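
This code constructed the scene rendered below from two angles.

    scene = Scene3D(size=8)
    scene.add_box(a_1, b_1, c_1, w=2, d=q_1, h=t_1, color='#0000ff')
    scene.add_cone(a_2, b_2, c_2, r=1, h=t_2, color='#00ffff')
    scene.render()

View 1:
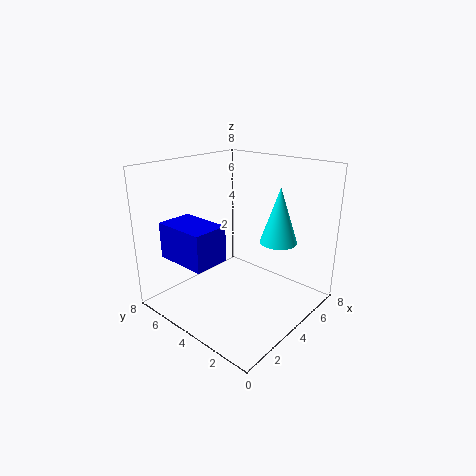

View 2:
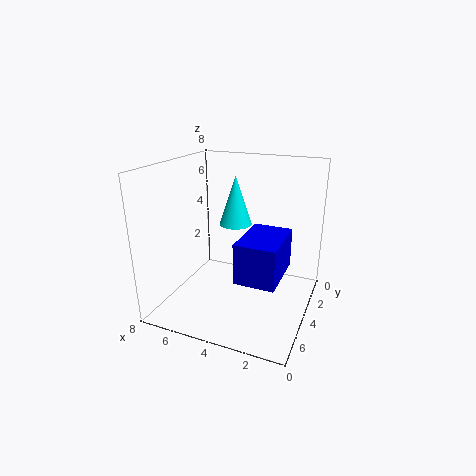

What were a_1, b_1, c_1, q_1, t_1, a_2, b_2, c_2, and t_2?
a_1 = 1, b_1 = 4, c_1 = 3, q_1 = 3, t_1 = 2, a_2 = 5, b_2 = 2, c_2 = 4, t_2 = 3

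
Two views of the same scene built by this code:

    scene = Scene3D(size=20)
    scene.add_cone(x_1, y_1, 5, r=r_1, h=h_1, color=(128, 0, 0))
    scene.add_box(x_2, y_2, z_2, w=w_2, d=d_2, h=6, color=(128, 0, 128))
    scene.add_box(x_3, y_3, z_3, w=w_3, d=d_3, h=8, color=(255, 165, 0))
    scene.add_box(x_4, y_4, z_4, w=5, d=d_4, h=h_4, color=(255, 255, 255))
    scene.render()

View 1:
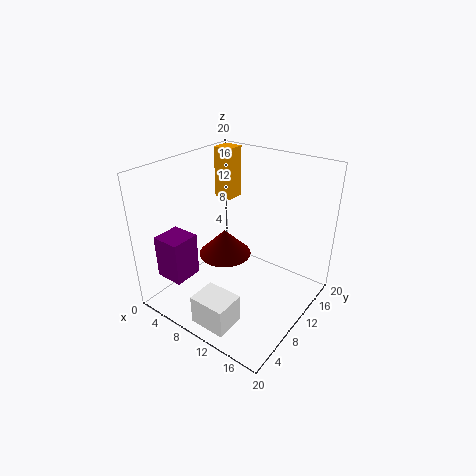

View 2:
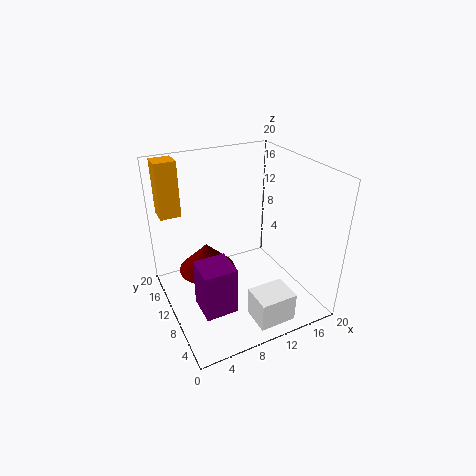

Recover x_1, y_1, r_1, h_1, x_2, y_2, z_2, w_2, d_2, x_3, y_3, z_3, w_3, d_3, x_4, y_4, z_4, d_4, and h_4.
x_1 = 6; y_1 = 12; r_1 = 4; h_1 = 4; x_2 = 2; y_2 = 2; z_2 = 5; w_2 = 4; d_2 = 4; x_3 = 1; y_3 = 16; z_3 = 12; w_3 = 3; d_3 = 3; x_4 = 9; y_4 = 1; z_4 = 1; d_4 = 4; h_4 = 4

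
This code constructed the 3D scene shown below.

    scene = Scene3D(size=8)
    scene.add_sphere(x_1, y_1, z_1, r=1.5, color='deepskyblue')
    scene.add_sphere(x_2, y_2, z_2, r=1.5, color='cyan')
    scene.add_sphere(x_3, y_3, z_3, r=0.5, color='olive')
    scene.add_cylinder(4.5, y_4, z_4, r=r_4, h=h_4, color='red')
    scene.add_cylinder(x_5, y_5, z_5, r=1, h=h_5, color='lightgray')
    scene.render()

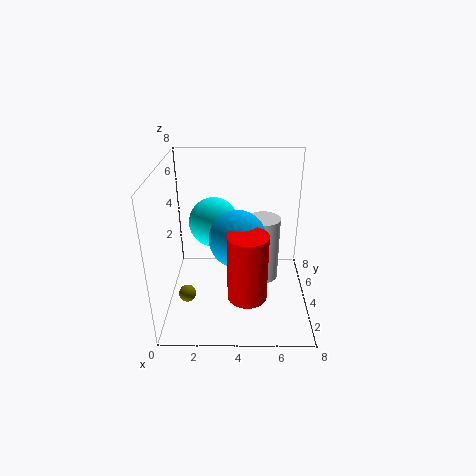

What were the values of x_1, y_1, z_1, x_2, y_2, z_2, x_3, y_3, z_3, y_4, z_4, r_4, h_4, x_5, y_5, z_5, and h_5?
x_1 = 4; y_1 = 3; z_1 = 4.5; x_2 = 2.5; y_2 = 6; z_2 = 4; x_3 = 1; y_3 = 3.5; z_3 = 0.5; y_4 = 1.5; z_4 = 2; r_4 = 1; h_4 = 3.5; x_5 = 5.5; y_5 = 5.5; z_5 = 0.5; h_5 = 4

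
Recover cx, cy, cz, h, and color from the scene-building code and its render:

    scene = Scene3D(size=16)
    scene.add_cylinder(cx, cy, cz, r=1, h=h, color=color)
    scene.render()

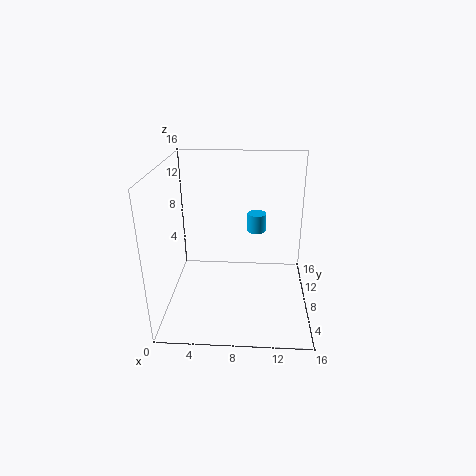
cx = 10; cy = 8; cz = 9; h = 2; color = 'deepskyblue'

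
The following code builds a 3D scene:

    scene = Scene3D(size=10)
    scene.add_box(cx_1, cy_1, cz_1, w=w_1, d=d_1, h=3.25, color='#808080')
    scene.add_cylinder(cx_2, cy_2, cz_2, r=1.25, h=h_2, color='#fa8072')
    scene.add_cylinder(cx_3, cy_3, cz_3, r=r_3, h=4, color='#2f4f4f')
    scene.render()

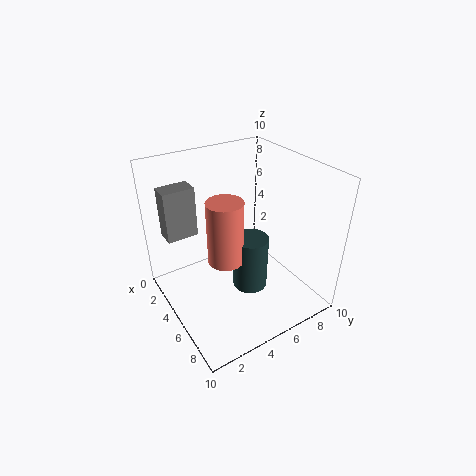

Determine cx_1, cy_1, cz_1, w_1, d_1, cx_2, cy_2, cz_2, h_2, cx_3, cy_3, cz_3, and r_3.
cx_1 = 3.25
cy_1 = 0.25
cz_1 = 6
w_1 = 1.25
d_1 = 2
cx_2 = 5
cy_2 = 4
cz_2 = 3.5
h_2 = 4.5
cx_3 = 5.5
cy_3 = 5.75
cz_3 = 1
r_3 = 1.25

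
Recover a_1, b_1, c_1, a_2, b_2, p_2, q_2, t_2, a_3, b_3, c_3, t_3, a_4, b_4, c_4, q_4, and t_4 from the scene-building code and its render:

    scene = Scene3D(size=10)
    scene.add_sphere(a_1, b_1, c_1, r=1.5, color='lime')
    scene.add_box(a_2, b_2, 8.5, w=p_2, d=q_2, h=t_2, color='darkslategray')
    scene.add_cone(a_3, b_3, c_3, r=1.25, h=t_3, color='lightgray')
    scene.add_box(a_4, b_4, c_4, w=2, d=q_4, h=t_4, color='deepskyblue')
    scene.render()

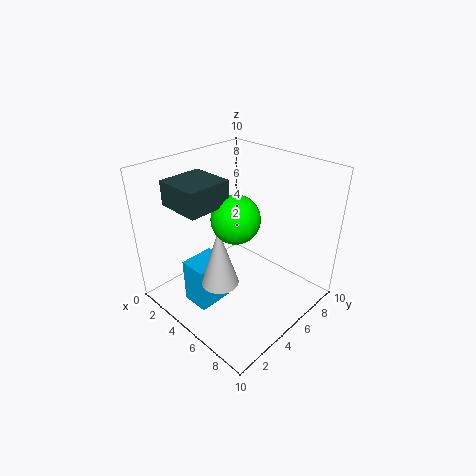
a_1 = 6.25; b_1 = 3.5; c_1 = 7.5; a_2 = 3.25; b_2 = 0.5; p_2 = 2.75; q_2 = 2.75; t_2 = 1.5; a_3 = 5.5; b_3 = 2.75; c_3 = 2.75; t_3 = 4; a_4 = 2.75; b_4 = 1.75; c_4 = 0.25; q_4 = 2.5; t_4 = 3.25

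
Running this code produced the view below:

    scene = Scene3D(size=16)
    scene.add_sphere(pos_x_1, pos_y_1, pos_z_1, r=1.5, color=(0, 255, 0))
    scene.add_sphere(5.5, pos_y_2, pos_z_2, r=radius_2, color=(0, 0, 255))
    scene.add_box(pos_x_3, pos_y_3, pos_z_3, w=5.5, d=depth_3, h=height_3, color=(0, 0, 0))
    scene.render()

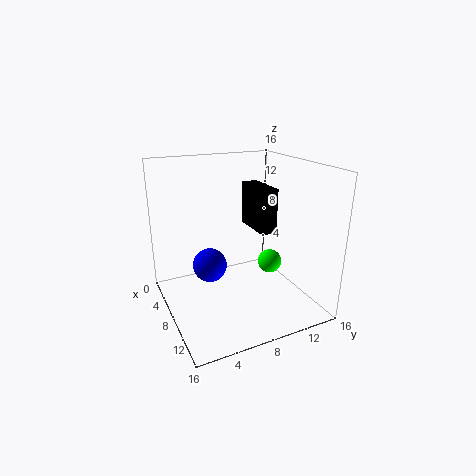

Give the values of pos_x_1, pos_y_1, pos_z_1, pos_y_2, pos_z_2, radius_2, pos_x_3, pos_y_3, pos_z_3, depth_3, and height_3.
pos_x_1 = 6
pos_y_1 = 13.5
pos_z_1 = 3
pos_y_2 = 5.5
pos_z_2 = 4
radius_2 = 2
pos_x_3 = 1
pos_y_3 = 12
pos_z_3 = 7
depth_3 = 2
height_3 = 5.5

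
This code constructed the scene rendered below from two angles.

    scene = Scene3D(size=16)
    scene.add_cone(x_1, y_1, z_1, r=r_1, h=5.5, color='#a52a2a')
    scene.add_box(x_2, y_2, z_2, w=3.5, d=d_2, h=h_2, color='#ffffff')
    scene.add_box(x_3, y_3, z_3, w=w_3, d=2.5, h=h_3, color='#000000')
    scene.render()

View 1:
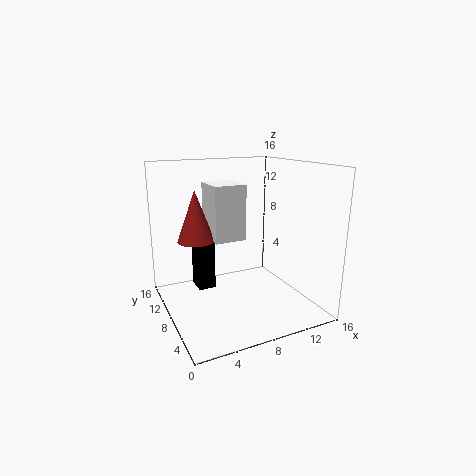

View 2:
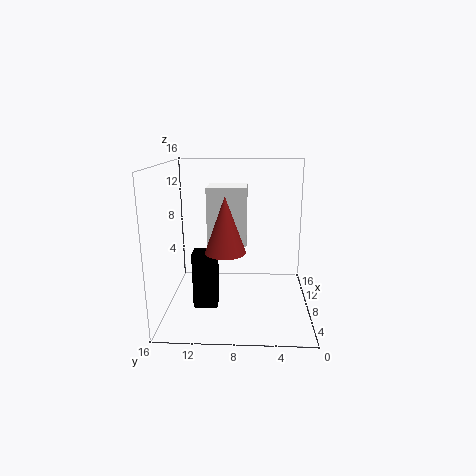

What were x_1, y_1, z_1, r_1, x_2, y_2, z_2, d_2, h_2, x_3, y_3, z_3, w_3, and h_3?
x_1 = 3.5; y_1 = 9; z_1 = 8; r_1 = 2; x_2 = 5; y_2 = 7; z_2 = 8; d_2 = 4; h_2 = 6; x_3 = 4; y_3 = 10; z_3 = 1.5; w_3 = 2; h_3 = 6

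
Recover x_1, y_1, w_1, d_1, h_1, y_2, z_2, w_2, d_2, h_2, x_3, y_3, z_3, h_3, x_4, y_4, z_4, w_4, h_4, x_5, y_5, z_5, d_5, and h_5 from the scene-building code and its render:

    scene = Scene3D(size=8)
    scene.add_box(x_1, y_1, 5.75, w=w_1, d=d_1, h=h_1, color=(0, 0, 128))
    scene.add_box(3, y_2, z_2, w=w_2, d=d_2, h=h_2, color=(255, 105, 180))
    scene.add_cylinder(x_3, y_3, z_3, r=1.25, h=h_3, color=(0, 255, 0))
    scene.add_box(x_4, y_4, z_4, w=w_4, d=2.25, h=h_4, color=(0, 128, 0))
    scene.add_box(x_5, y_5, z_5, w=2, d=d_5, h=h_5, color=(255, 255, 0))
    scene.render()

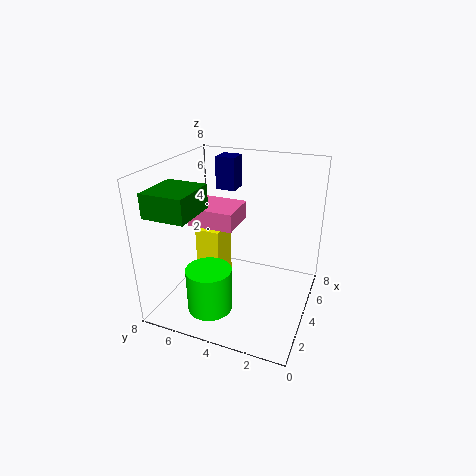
x_1 = 6.5; y_1 = 5.25; w_1 = 1.25; d_1 = 1.25; h_1 = 2; y_2 = 4; z_2 = 4.75; w_2 = 2.25; d_2 = 2.5; h_2 = 1; x_3 = 2.25; y_3 = 5; z_3 = 0.25; h_3 = 2.5; x_4 = 0.5; y_4 = 5.25; z_4 = 6; w_4 = 2.5; h_4 = 1.25; x_5 = 4.5; y_5 = 5.5; z_5 = 0.25; d_5 = 1.5; h_5 = 3.5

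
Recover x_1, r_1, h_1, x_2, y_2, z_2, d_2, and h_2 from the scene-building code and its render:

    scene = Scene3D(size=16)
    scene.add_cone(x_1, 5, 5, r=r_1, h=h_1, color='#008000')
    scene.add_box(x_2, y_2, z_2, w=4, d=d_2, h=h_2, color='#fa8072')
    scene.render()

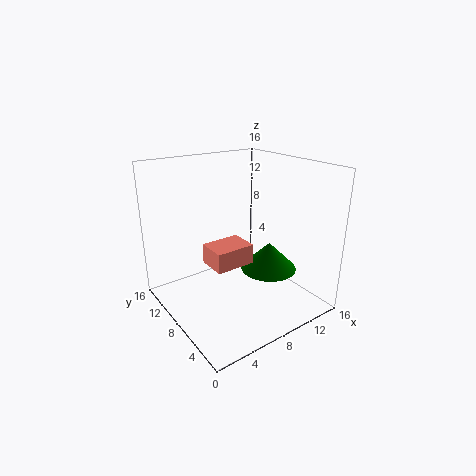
x_1 = 10, r_1 = 3, h_1 = 3, x_2 = 3, y_2 = 4, z_2 = 7, d_2 = 3, h_2 = 2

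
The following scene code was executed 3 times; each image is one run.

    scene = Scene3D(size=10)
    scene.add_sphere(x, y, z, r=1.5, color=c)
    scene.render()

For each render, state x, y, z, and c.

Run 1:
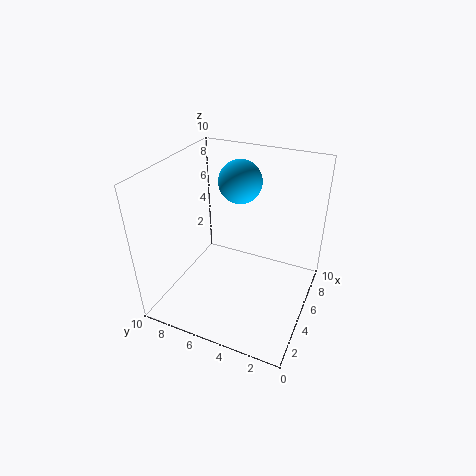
x = 6.5
y = 5.5
z = 8.5
c = 'deepskyblue'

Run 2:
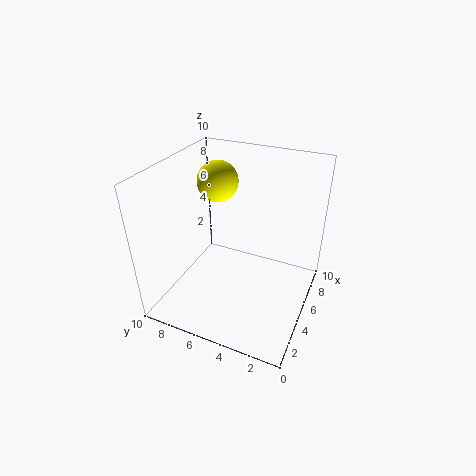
x = 7
y = 7.5
z = 8
c = 'yellow'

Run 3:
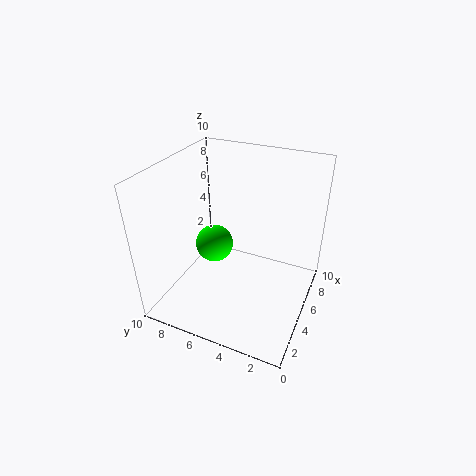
x = 7
y = 8
z = 2.5
c = 'lime'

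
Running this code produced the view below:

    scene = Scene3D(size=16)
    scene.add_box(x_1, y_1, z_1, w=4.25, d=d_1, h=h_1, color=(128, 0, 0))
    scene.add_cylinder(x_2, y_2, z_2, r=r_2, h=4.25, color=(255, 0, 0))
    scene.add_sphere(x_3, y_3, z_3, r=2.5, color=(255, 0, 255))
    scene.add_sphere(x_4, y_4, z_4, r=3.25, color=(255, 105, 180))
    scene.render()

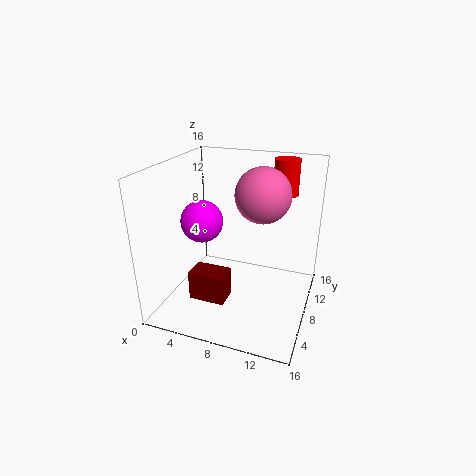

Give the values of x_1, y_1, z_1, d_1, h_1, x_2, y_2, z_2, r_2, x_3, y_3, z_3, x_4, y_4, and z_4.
x_1 = 2.75
y_1 = 5.5
z_1 = 0.25
d_1 = 2.75
h_1 = 3.5
x_2 = 11.75
y_2 = 14.25
z_2 = 11.5
r_2 = 1.5
x_3 = 3
y_3 = 9.25
z_3 = 8.75
x_4 = 9.75
y_4 = 11.5
z_4 = 12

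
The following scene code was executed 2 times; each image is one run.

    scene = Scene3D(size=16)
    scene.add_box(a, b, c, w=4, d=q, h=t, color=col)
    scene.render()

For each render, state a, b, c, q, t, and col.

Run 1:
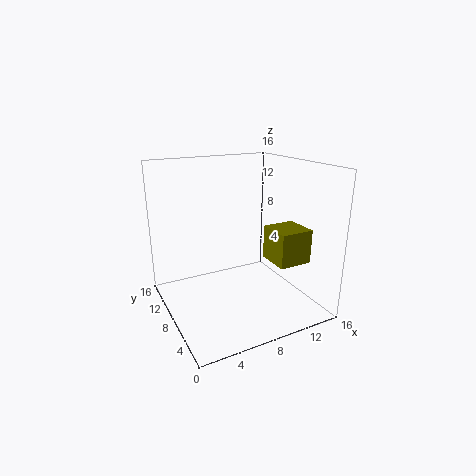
a = 12; b = 5; c = 4.5; q = 4; t = 4; col = 'olive'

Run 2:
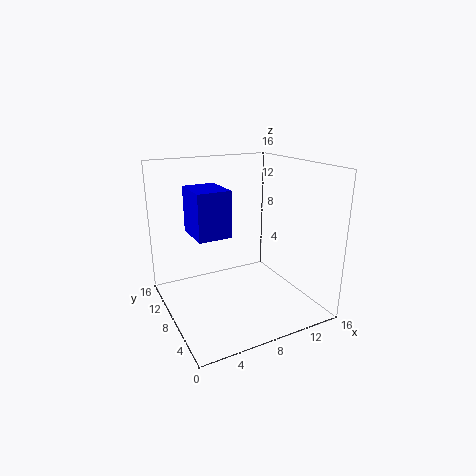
a = 4; b = 9.5; c = 7.5; q = 5; t = 5.5; col = 'blue'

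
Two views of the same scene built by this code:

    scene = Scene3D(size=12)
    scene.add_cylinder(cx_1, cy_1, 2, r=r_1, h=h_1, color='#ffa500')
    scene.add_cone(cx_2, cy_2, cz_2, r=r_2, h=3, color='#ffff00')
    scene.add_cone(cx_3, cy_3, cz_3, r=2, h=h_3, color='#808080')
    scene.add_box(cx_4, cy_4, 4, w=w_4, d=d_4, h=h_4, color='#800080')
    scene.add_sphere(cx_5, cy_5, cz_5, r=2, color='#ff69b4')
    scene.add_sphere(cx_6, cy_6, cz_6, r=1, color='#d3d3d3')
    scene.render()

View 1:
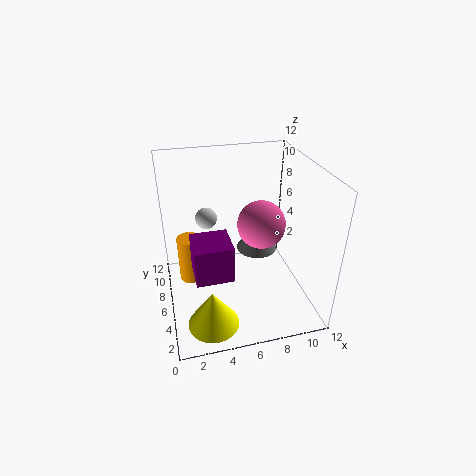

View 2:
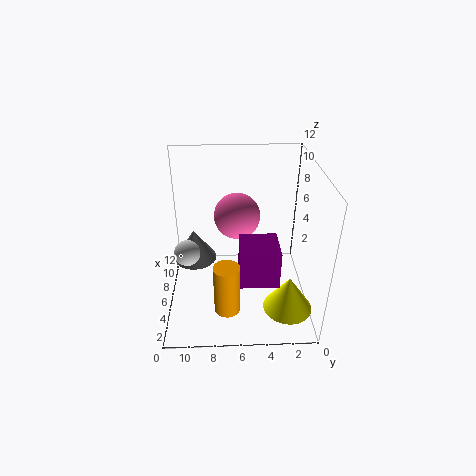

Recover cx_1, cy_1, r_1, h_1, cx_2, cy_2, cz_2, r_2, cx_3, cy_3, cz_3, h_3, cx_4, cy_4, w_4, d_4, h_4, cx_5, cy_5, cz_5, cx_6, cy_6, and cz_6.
cx_1 = 2
cy_1 = 7
r_1 = 1
h_1 = 4
cx_2 = 3
cy_2 = 2
cz_2 = 1
r_2 = 2
cx_3 = 9
cy_3 = 10
cz_3 = 2
h_3 = 3
cx_4 = 2
cy_4 = 3
w_4 = 3
d_4 = 3
h_4 = 3
cx_5 = 8
cy_5 = 6
cz_5 = 7
cx_6 = 4
cy_6 = 10
cz_6 = 6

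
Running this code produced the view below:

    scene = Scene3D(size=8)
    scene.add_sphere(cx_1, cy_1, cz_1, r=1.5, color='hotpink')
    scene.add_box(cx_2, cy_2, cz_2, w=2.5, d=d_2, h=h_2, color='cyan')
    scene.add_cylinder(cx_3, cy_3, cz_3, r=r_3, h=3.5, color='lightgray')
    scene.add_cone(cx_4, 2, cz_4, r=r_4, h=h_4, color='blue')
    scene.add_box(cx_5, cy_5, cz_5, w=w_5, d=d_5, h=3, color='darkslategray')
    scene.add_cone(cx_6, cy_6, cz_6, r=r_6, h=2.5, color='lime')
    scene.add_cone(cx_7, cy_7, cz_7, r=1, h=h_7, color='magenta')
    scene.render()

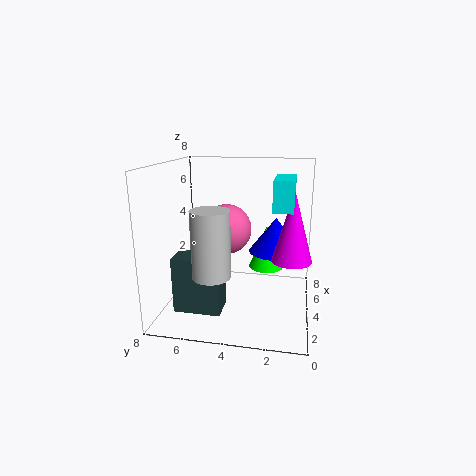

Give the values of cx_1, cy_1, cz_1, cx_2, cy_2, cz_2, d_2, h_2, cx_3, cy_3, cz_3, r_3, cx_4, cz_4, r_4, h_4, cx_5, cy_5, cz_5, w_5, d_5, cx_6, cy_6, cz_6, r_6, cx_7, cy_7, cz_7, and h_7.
cx_1 = 5.5
cy_1 = 5
cz_1 = 4
cx_2 = 2
cy_2 = 1
cz_2 = 6
d_2 = 1
h_2 = 1.5
cx_3 = 2
cy_3 = 5
cz_3 = 2.5
r_3 = 1
cx_4 = 5
cz_4 = 3
r_4 = 1.5
h_4 = 2
cx_5 = 1.5
cy_5 = 4.5
cz_5 = 0.5
w_5 = 1.5
d_5 = 2.5
cx_6 = 5
cy_6 = 2.5
cz_6 = 2
r_6 = 1
cx_7 = 2.5
cy_7 = 1
cz_7 = 3.5
h_7 = 3.5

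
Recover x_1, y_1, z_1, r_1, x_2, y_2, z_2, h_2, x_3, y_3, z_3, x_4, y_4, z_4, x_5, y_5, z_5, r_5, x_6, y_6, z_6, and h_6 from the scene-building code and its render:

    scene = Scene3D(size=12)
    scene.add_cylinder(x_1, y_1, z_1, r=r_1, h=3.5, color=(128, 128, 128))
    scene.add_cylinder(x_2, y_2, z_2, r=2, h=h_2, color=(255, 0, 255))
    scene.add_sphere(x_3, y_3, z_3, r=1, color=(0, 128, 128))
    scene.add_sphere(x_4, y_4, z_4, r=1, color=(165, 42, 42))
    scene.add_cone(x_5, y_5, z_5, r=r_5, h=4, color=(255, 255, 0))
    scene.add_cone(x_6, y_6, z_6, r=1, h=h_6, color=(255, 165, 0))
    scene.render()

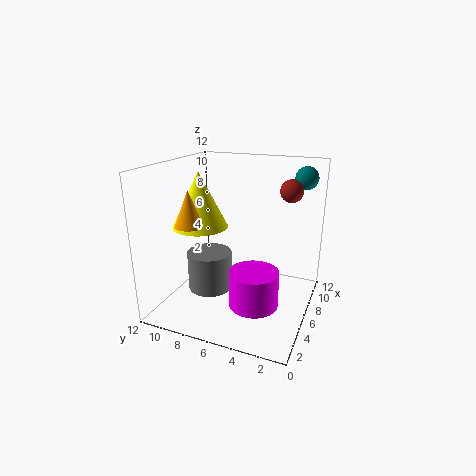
x_1 = 6.5; y_1 = 9; z_1 = 0.5; r_1 = 2; x_2 = 4.5; y_2 = 4; z_2 = 1; h_2 = 3; x_3 = 10.5; y_3 = 1.5; z_3 = 10.5; x_4 = 9.5; y_4 = 2.5; z_4 = 9.5; x_5 = 2.5; y_5 = 7.5; z_5 = 8; r_5 = 2; x_6 = 1; y_6 = 7.5; z_6 = 8.5; h_6 = 2.5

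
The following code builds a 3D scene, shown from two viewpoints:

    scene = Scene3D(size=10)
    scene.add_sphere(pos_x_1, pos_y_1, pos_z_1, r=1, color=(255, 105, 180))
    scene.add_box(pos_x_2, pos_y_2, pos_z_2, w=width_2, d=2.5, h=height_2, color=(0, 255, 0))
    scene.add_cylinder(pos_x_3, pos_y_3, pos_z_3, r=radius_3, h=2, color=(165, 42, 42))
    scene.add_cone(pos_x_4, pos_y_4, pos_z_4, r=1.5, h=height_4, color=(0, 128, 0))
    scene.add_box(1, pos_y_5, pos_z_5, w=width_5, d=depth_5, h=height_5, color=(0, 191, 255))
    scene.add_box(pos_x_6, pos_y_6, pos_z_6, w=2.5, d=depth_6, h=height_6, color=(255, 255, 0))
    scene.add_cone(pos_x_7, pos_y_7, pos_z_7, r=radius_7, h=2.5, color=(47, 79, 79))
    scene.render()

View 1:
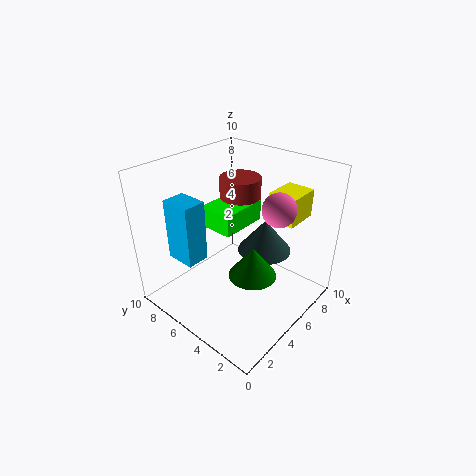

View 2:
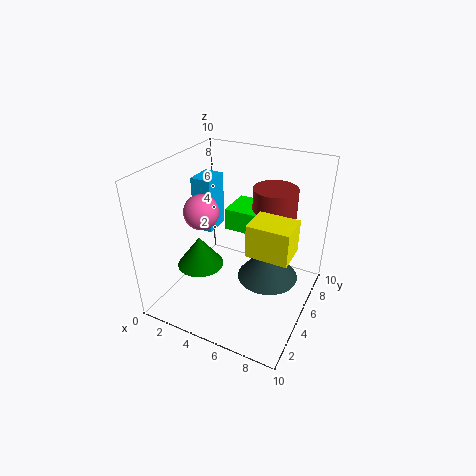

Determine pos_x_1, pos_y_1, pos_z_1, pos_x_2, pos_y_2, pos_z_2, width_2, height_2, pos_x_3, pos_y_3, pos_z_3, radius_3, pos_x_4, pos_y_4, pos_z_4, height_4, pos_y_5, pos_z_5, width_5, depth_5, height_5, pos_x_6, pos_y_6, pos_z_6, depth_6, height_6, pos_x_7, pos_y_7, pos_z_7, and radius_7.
pos_x_1 = 4.5
pos_y_1 = 1.5
pos_z_1 = 8.5
pos_x_2 = 4
pos_y_2 = 5
pos_z_2 = 5.5
width_2 = 3.5
height_2 = 1.5
pos_x_3 = 7
pos_y_3 = 6.5
pos_z_3 = 6.5
radius_3 = 1.5
pos_x_4 = 3.5
pos_y_4 = 2.5
pos_z_4 = 4
height_4 = 2
pos_y_5 = 5.5
pos_z_5 = 4.5
width_5 = 1.5
depth_5 = 2
height_5 = 4
pos_x_6 = 7
pos_y_6 = 2
pos_z_6 = 6
depth_6 = 2
height_6 = 2
pos_x_7 = 7.5
pos_y_7 = 4.5
pos_z_7 = 3
radius_7 = 2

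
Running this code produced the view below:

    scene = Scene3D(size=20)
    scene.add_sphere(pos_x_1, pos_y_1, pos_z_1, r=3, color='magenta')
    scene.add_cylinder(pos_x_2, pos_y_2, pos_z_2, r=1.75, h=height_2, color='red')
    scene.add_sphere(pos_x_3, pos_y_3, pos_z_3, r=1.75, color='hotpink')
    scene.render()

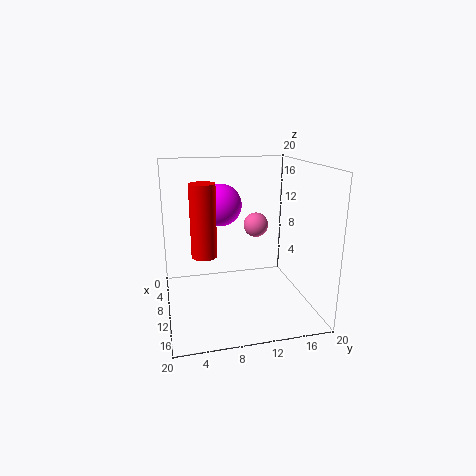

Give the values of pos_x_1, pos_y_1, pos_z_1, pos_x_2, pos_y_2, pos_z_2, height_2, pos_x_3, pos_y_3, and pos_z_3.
pos_x_1 = 6.75; pos_y_1 = 8.25; pos_z_1 = 14; pos_x_2 = 10; pos_y_2 = 5.25; pos_z_2 = 7.75; height_2 = 10; pos_x_3 = 8.5; pos_y_3 = 13; pos_z_3 = 11.25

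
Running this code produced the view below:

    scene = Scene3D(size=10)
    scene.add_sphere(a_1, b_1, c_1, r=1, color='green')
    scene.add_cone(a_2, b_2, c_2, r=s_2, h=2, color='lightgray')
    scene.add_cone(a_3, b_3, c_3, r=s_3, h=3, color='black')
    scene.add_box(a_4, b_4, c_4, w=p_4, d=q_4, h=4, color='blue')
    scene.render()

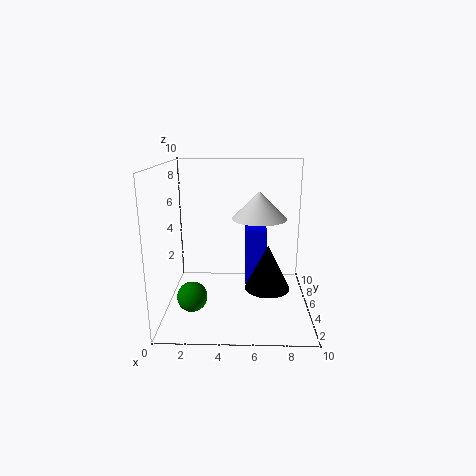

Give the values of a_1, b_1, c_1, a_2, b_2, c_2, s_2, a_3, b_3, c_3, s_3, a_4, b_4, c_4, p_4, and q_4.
a_1 = 2
b_1 = 3
c_1 = 1.5
a_2 = 6.5
b_2 = 6.5
c_2 = 6
s_2 = 2
a_3 = 7
b_3 = 3.5
c_3 = 2
s_3 = 1.5
a_4 = 5.5
b_4 = 5
c_4 = 1.5
p_4 = 1.5
q_4 = 2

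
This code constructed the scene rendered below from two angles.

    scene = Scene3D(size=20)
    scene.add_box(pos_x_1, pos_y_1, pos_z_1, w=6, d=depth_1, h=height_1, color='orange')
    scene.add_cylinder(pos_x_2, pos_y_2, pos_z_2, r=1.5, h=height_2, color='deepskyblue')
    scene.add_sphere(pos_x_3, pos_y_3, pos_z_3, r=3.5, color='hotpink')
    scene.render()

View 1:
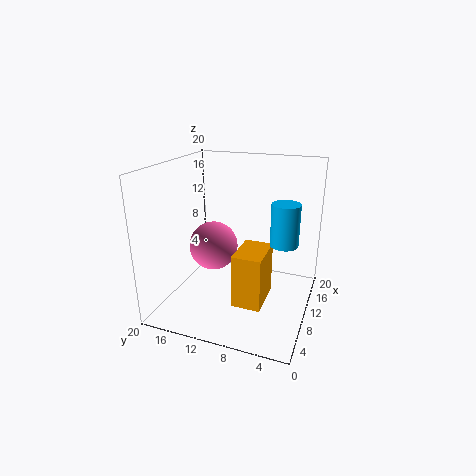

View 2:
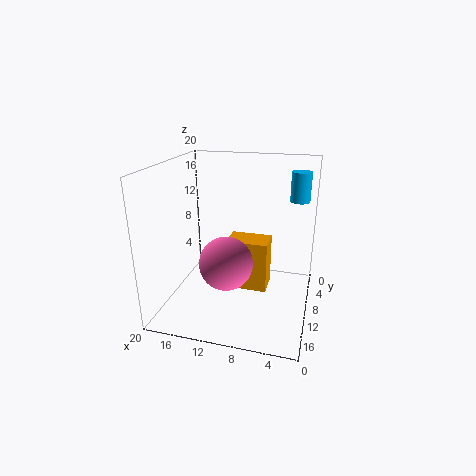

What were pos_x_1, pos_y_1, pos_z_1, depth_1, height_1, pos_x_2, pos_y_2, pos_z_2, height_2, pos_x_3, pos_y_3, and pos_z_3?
pos_x_1 = 6, pos_y_1 = 5.5, pos_z_1 = 1.5, depth_1 = 4, height_1 = 7.5, pos_x_2 = 2.5, pos_y_2 = 2, pos_z_2 = 13.5, height_2 = 4.5, pos_x_3 = 10.5, pos_y_3 = 14, pos_z_3 = 8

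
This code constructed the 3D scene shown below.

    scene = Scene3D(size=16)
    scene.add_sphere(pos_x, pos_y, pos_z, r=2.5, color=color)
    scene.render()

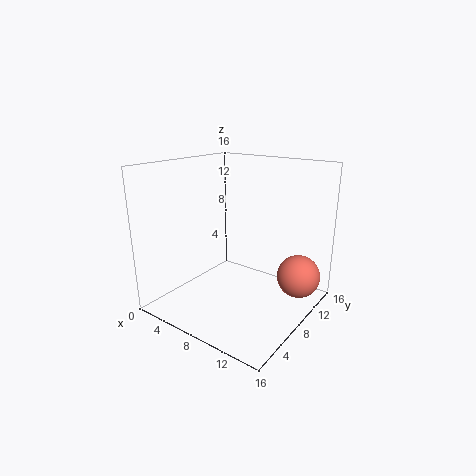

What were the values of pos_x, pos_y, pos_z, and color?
pos_x = 13.5
pos_y = 12.5
pos_z = 3
color = 'salmon'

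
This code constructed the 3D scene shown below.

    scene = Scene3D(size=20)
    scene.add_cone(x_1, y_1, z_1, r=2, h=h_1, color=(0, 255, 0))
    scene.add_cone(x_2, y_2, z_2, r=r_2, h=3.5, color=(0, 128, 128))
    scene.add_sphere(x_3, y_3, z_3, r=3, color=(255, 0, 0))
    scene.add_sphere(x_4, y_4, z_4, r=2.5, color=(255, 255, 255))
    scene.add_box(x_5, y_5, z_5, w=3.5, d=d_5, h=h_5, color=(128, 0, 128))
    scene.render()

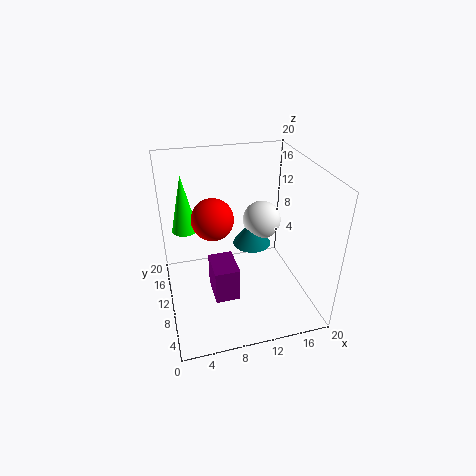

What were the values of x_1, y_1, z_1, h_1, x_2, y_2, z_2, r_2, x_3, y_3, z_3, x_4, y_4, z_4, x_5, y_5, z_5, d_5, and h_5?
x_1 = 3.5
y_1 = 17.5
z_1 = 8
h_1 = 9
x_2 = 11.5
y_2 = 8.5
z_2 = 10
r_2 = 2.5
x_3 = 7
y_3 = 12.5
z_3 = 12
x_4 = 13
y_4 = 9
z_4 = 13
x_5 = 6
y_5 = 7
z_5 = 1.5
d_5 = 5
h_5 = 5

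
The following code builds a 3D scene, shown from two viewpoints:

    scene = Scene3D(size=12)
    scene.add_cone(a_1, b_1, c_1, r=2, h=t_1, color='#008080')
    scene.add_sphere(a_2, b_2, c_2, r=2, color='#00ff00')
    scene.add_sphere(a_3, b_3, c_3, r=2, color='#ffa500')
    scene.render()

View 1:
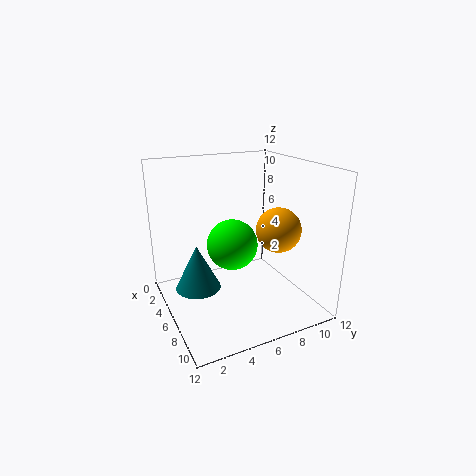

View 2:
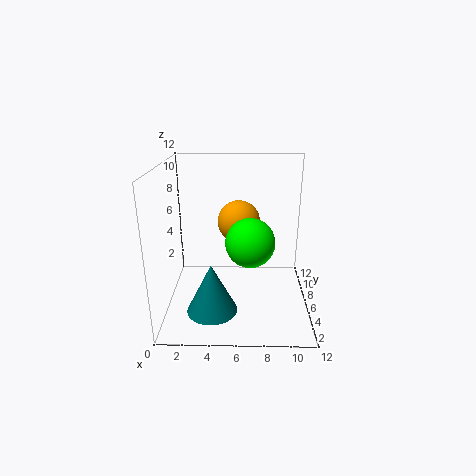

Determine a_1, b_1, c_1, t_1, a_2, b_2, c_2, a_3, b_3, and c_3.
a_1 = 4
b_1 = 3
c_1 = 1
t_1 = 4
a_2 = 7
b_2 = 5
c_2 = 6
a_3 = 6
b_3 = 10
c_3 = 6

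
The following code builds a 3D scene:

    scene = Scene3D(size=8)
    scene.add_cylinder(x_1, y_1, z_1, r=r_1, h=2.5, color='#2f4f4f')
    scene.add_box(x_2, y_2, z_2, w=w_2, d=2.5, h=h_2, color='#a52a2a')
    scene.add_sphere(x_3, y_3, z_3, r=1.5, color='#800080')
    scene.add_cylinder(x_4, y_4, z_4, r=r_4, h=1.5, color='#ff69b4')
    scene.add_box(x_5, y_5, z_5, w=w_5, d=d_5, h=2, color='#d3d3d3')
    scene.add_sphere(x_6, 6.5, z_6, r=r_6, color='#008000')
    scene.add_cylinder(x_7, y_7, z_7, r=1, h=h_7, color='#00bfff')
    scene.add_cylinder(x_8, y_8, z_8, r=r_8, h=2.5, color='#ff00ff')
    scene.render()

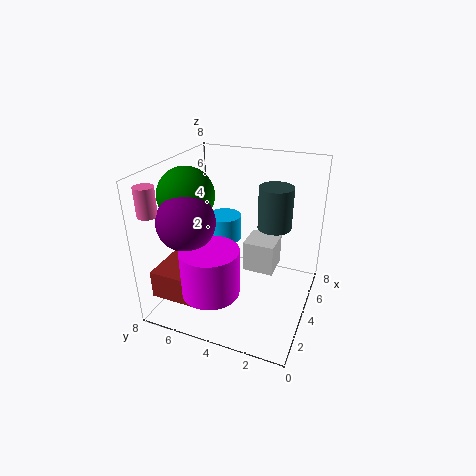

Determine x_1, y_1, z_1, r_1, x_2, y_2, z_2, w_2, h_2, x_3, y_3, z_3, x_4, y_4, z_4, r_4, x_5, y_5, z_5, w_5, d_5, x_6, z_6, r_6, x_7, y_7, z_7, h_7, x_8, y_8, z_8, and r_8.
x_1 = 6; y_1 = 2.5; z_1 = 4; r_1 = 1; x_2 = 0.5; y_2 = 5; z_2 = 1.5; w_2 = 2.5; h_2 = 1.5; x_3 = 2; y_3 = 6; z_3 = 5.5; x_4 = 1; y_4 = 7.5; z_4 = 6; r_4 = 0.5; x_5 = 6; y_5 = 2.5; z_5 = 0.5; w_5 = 2; d_5 = 2; x_6 = 3; z_6 = 6.5; r_6 = 1.5; x_7 = 5.5; y_7 = 5.5; z_7 = 3; h_7 = 1.5; x_8 = 1.5; y_8 = 4.5; z_8 = 2; r_8 = 1.5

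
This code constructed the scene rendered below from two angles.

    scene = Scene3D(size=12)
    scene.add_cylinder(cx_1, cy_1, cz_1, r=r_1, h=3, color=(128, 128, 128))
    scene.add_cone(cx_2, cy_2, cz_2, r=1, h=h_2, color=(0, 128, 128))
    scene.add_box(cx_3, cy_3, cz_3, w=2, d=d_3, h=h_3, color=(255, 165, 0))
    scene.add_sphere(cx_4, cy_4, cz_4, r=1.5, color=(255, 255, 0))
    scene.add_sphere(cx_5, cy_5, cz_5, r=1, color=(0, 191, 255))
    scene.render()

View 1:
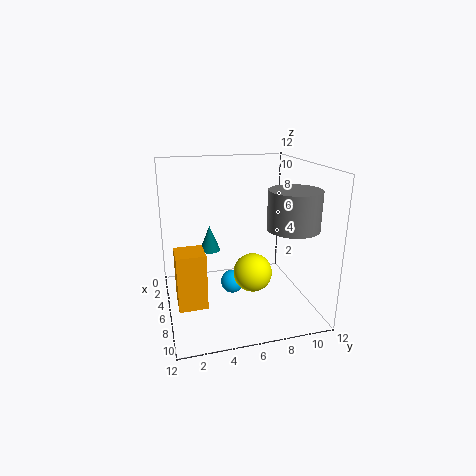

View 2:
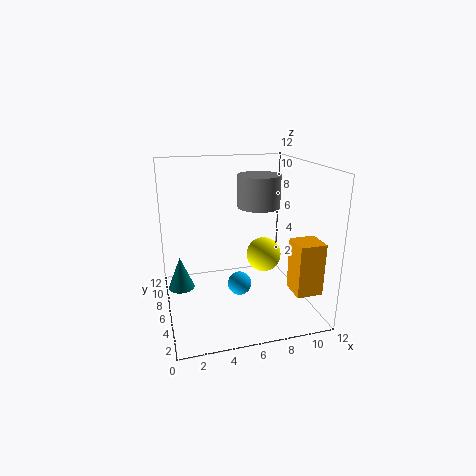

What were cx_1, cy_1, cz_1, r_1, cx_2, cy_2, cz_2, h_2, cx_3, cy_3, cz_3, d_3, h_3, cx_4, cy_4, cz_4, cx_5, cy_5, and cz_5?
cx_1 = 9
cy_1 = 9.5
cz_1 = 7.5
r_1 = 2
cx_2 = 1
cy_2 = 4.5
cz_2 = 3
h_2 = 2.5
cx_3 = 9
cy_3 = 0.5
cz_3 = 3
d_3 = 2
h_3 = 4
cx_4 = 8.5
cy_4 = 6.5
cz_4 = 4
cx_5 = 6
cy_5 = 5.5
cz_5 = 2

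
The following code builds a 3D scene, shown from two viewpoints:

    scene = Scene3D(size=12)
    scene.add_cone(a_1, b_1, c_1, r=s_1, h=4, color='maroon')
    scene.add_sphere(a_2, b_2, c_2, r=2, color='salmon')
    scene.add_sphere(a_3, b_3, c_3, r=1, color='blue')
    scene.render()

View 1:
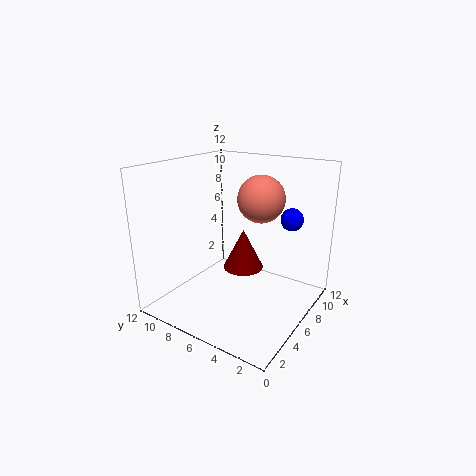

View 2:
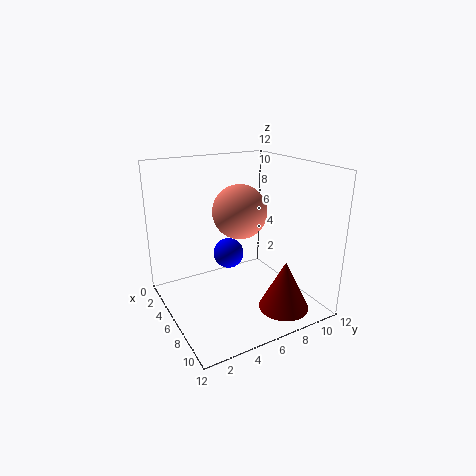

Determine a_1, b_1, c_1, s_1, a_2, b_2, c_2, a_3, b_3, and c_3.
a_1 = 10, b_1 = 8, c_1 = 1, s_1 = 2, a_2 = 8, b_2 = 5, c_2 = 9, a_3 = 10, b_3 = 3, c_3 = 7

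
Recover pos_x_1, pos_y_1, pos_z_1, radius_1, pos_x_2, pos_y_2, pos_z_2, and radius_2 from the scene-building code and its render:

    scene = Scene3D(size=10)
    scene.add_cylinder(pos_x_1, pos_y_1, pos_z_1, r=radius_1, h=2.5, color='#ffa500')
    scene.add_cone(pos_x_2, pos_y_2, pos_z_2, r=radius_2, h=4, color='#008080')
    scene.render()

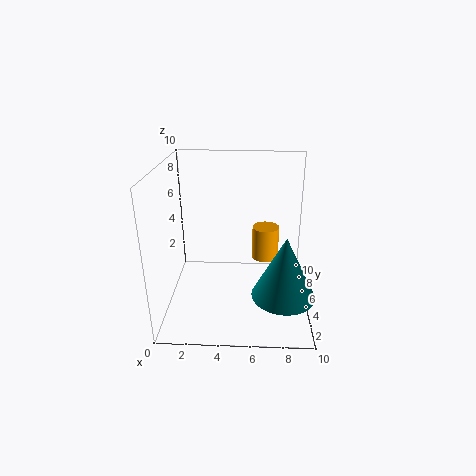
pos_x_1 = 7, pos_y_1 = 7, pos_z_1 = 2.5, radius_1 = 1, pos_x_2 = 8, pos_y_2 = 2, pos_z_2 = 2.5, radius_2 = 2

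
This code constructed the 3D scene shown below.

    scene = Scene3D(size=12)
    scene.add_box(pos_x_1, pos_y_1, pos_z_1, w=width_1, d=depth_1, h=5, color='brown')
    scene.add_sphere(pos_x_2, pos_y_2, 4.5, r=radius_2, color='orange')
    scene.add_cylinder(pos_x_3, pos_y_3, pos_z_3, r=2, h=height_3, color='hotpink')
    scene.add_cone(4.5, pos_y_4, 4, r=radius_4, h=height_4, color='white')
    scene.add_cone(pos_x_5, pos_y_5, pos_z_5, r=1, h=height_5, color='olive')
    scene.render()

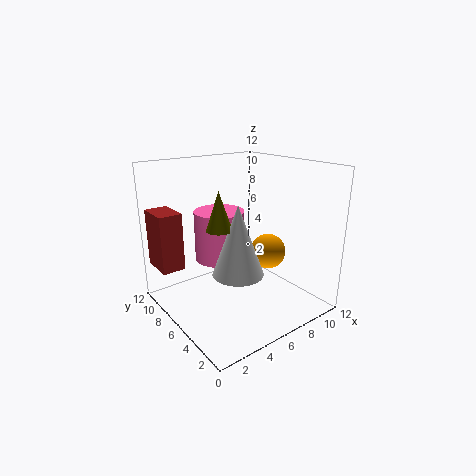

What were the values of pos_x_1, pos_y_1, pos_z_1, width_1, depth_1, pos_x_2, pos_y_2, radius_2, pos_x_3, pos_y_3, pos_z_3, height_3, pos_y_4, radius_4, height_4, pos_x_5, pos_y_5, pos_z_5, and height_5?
pos_x_1 = 0.5, pos_y_1 = 9, pos_z_1 = 3, width_1 = 2, depth_1 = 3, pos_x_2 = 8.5, pos_y_2 = 5, radius_2 = 1.5, pos_x_3 = 4.5, pos_y_3 = 6.5, pos_z_3 = 4.5, height_3 = 4, pos_y_4 = 4, radius_4 = 2, height_4 = 5.5, pos_x_5 = 3.5, pos_y_5 = 5, pos_z_5 = 7.5, height_5 = 3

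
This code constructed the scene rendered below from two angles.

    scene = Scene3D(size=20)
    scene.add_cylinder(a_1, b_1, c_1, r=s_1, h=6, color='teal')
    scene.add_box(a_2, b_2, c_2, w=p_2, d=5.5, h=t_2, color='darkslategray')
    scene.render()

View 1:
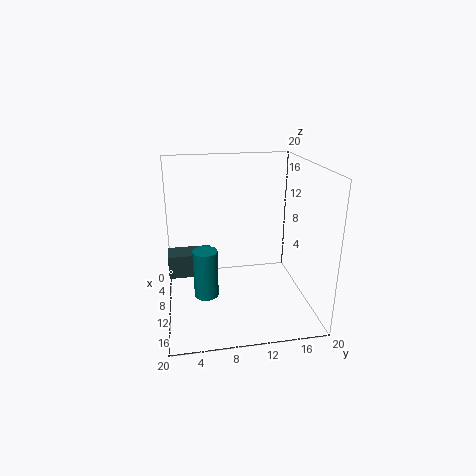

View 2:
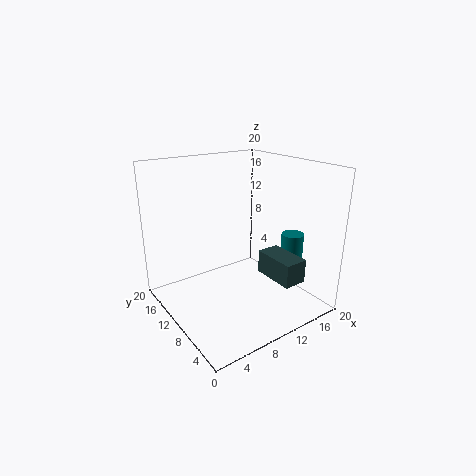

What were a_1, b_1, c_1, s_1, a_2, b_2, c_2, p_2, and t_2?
a_1 = 15.5
b_1 = 5
c_1 = 5
s_1 = 1.5
a_2 = 10.5
b_2 = 0.5
c_2 = 6.5
p_2 = 3
t_2 = 3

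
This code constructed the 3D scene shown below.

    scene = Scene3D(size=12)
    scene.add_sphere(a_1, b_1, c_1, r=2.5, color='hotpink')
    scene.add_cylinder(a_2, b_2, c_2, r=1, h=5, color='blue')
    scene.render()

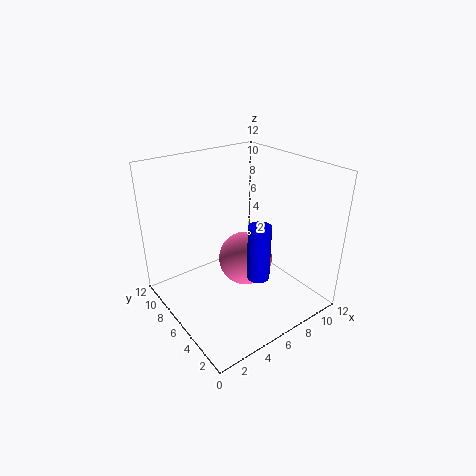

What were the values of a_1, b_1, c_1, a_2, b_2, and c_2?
a_1 = 8; b_1 = 7.5; c_1 = 2.5; a_2 = 7.5; b_2 = 5; c_2 = 2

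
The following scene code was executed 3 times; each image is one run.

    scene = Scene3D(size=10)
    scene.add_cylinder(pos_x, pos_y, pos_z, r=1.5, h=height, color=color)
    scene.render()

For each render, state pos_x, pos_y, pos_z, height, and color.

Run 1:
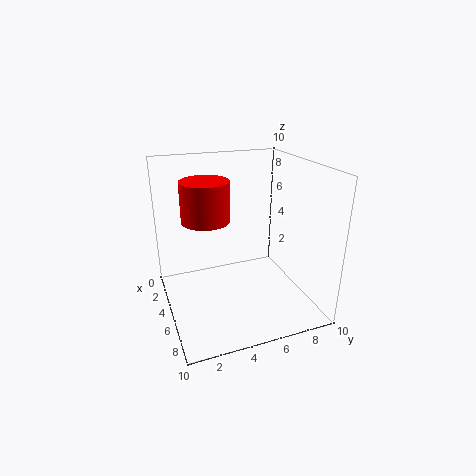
pos_x = 6
pos_y = 2.5
pos_z = 7
height = 2.5
color = 'red'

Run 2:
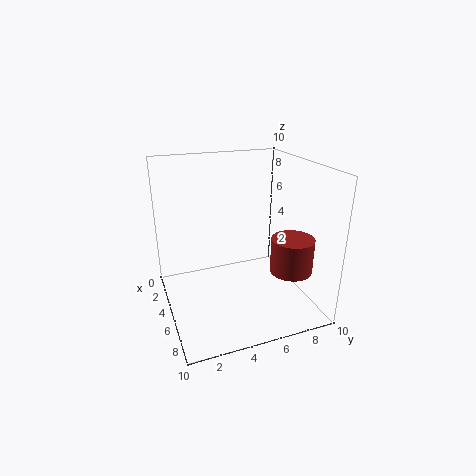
pos_x = 6.5
pos_y = 8.5
pos_z = 2.5
height = 2.5
color = 'brown'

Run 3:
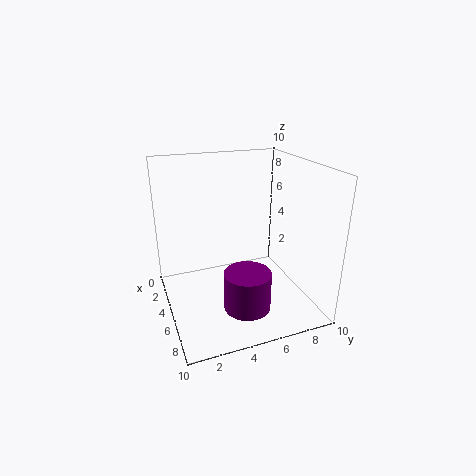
pos_x = 8
pos_y = 4.5
pos_z = 1.5
height = 2.5
color = 'purple'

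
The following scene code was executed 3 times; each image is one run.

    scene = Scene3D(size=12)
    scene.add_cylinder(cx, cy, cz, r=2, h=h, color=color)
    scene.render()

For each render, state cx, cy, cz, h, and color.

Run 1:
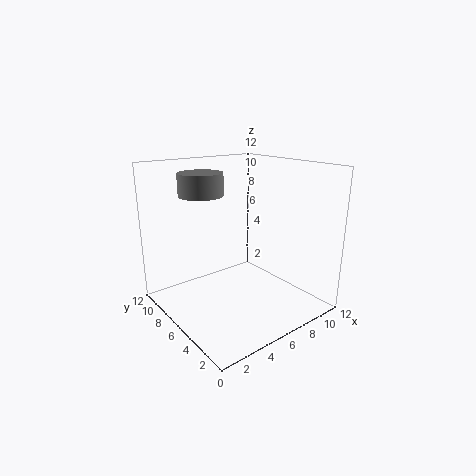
cx = 5
cy = 10
cz = 9
h = 2
color = 'gray'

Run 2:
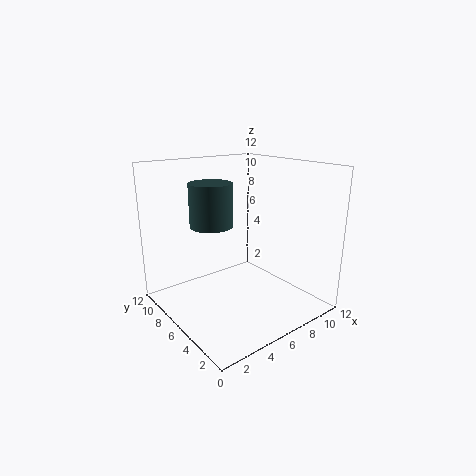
cx = 6
cy = 10
cz = 6
h = 4
color = 'darkslategray'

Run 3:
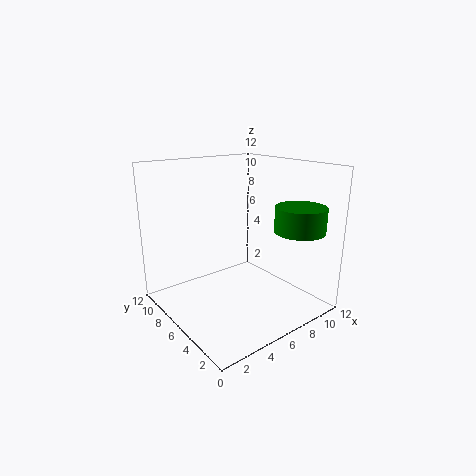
cx = 9
cy = 2
cz = 7
h = 2
color = 'green'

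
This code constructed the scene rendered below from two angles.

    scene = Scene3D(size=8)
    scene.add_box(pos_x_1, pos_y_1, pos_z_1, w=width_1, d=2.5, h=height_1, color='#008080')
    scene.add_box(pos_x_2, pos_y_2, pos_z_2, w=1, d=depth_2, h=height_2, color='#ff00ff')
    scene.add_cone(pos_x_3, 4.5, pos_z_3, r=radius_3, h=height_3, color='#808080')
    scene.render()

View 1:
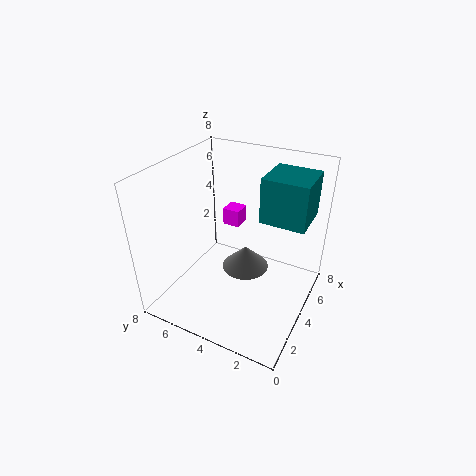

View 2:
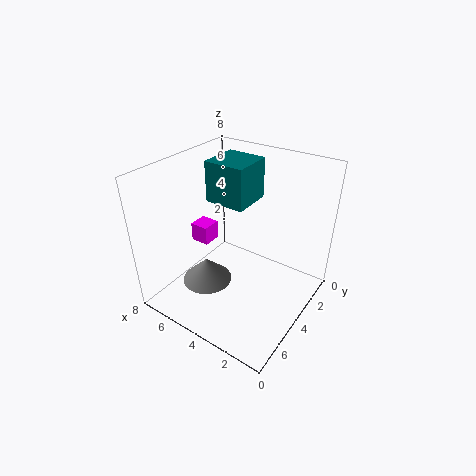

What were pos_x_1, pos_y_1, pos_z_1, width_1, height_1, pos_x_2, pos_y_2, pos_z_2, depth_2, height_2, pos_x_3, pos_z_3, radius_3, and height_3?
pos_x_1 = 4.5
pos_y_1 = 0.5
pos_z_1 = 5
width_1 = 2.5
height_1 = 2.5
pos_x_2 = 5
pos_y_2 = 4.5
pos_z_2 = 4
depth_2 = 1
height_2 = 1
pos_x_3 = 6
pos_z_3 = 0.5
radius_3 = 1.5
height_3 = 1.5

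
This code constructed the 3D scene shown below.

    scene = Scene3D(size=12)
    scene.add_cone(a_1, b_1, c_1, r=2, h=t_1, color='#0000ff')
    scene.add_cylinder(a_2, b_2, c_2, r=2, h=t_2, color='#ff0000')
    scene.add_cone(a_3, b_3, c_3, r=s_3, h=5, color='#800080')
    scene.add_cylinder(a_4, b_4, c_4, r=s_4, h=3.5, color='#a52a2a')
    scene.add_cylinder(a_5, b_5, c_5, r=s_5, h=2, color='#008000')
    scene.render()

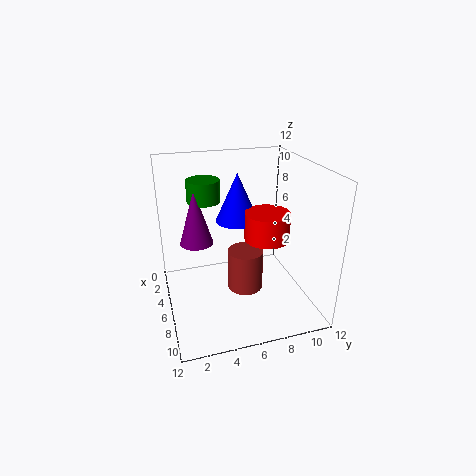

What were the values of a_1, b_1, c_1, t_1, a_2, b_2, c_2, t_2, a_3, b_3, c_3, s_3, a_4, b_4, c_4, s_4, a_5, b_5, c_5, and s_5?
a_1 = 2.5; b_1 = 7; c_1 = 6; t_1 = 4.5; a_2 = 5; b_2 = 9; c_2 = 5; t_2 = 2.5; a_3 = 3; b_3 = 3; c_3 = 4.5; s_3 = 1.5; a_4 = 6.5; b_4 = 6.5; c_4 = 1.5; s_4 = 1.5; a_5 = 2; b_5 = 4; c_5 = 8; s_5 = 1.5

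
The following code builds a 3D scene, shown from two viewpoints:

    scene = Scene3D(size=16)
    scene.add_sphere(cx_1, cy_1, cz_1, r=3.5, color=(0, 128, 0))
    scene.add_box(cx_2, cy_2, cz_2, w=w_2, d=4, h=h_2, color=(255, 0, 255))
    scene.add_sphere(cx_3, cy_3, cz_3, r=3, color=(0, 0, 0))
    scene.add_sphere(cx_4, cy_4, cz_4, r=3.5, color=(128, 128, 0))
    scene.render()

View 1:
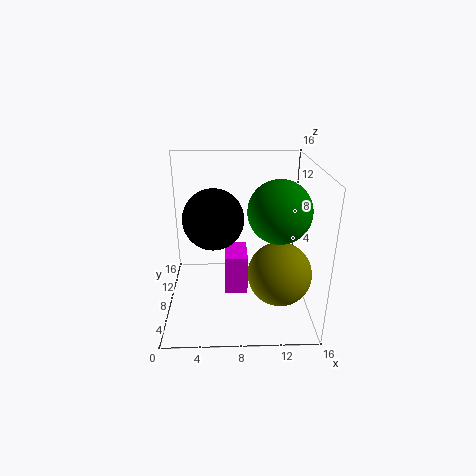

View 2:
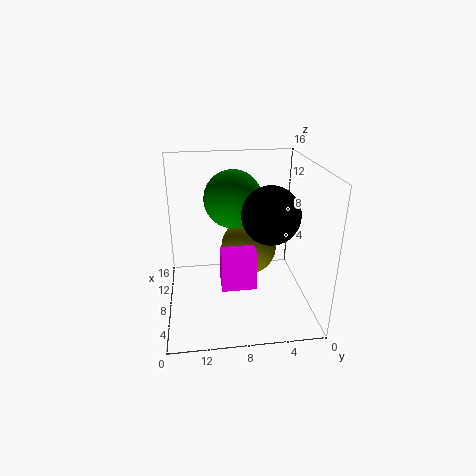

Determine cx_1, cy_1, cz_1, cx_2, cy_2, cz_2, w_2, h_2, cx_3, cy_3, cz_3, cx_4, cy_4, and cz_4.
cx_1 = 12.5; cy_1 = 8; cz_1 = 11; cx_2 = 6.5; cy_2 = 6; cz_2 = 2; w_2 = 2.5; h_2 = 4.5; cx_3 = 5.5; cy_3 = 5; cz_3 = 11.5; cx_4 = 12.5; cy_4 = 6; cz_4 = 4.5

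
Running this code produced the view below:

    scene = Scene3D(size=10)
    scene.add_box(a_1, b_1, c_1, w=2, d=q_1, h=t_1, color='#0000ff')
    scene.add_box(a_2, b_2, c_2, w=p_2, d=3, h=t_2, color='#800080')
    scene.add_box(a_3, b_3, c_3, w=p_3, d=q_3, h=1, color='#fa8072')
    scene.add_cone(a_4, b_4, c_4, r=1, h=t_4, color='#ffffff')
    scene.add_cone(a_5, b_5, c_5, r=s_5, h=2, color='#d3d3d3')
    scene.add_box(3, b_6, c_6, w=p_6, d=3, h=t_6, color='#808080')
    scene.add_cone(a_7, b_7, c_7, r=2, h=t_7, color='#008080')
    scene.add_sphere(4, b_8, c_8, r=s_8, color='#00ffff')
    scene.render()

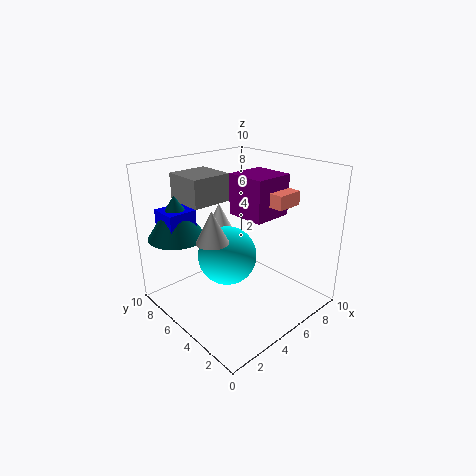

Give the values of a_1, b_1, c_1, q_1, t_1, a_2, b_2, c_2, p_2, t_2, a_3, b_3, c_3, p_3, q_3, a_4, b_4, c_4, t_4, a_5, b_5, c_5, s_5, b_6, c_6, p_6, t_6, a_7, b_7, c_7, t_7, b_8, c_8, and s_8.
a_1 = 1, b_1 = 7, c_1 = 5, q_1 = 2, t_1 = 2, a_2 = 6, b_2 = 4, c_2 = 6, p_2 = 3, t_2 = 3, a_3 = 7, b_3 = 3, c_3 = 7, p_3 = 2, q_3 = 1, a_4 = 5, b_4 = 7, c_4 = 5, t_4 = 2, a_5 = 2, b_5 = 4, c_5 = 6, s_5 = 1, b_6 = 7, c_6 = 7, p_6 = 3, t_6 = 2, a_7 = 2, b_7 = 8, c_7 = 5, t_7 = 3, b_8 = 5, c_8 = 4, s_8 = 2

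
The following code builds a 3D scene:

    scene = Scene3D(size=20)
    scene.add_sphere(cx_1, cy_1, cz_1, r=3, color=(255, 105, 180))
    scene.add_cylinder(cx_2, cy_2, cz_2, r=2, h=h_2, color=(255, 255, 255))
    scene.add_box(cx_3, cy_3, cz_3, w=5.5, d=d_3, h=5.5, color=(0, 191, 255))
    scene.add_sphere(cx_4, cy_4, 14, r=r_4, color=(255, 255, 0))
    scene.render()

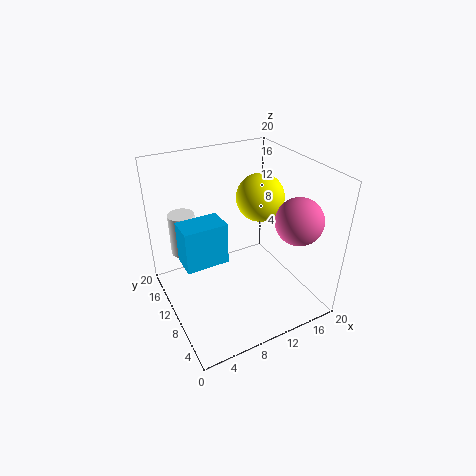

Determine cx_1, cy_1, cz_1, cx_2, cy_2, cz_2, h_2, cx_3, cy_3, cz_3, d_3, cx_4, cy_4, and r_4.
cx_1 = 15; cy_1 = 3.5; cz_1 = 14.5; cx_2 = 4.5; cy_2 = 17.5; cz_2 = 5; h_2 = 6.5; cx_3 = 1.5; cy_3 = 7; cz_3 = 9; d_3 = 3.5; cx_4 = 15; cy_4 = 12.5; r_4 = 3.5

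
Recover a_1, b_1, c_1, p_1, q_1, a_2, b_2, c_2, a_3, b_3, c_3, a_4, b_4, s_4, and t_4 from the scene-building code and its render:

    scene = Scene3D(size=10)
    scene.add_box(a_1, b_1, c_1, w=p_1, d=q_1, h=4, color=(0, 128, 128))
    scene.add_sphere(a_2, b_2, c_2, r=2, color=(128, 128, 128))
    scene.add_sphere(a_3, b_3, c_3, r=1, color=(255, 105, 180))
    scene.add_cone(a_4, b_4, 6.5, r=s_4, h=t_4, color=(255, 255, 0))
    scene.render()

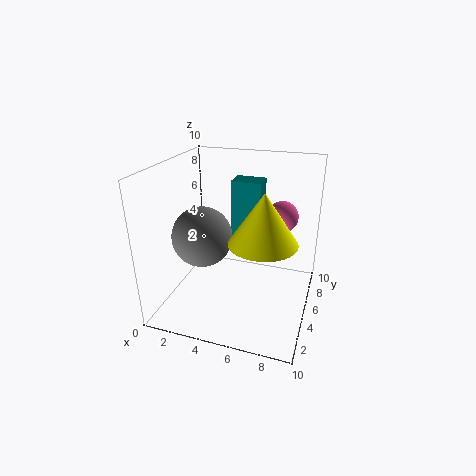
a_1 = 4.5; b_1 = 5; c_1 = 5; p_1 = 2; q_1 = 1.5; a_2 = 3; b_2 = 3.5; c_2 = 5.5; a_3 = 8; b_3 = 5; c_3 = 7; a_4 = 7.5; b_4 = 2; s_4 = 2; t_4 = 3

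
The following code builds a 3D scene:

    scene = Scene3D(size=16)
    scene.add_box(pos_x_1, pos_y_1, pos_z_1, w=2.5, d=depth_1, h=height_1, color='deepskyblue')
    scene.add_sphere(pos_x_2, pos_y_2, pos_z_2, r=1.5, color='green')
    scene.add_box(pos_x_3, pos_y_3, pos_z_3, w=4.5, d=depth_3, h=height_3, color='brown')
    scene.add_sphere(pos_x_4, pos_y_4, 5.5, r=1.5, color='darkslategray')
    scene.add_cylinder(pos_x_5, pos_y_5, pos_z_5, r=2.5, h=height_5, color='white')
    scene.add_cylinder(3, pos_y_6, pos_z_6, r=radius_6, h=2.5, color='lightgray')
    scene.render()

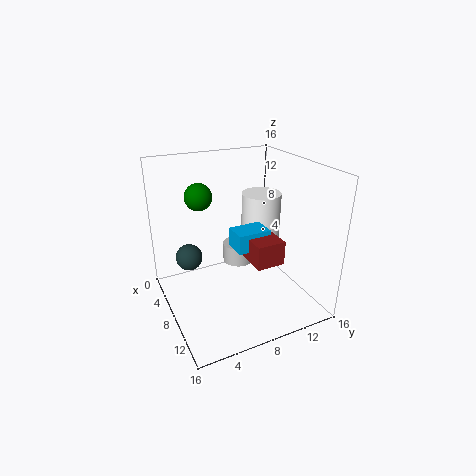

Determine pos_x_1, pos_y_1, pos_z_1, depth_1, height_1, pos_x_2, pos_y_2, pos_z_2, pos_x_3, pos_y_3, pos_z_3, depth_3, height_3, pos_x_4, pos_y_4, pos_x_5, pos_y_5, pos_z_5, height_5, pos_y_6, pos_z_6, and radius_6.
pos_x_1 = 9
pos_y_1 = 6.5
pos_z_1 = 8
depth_1 = 3.5
height_1 = 2
pos_x_2 = 5.5
pos_y_2 = 4.5
pos_z_2 = 12.5
pos_x_3 = 9
pos_y_3 = 7.5
pos_z_3 = 7
depth_3 = 3
height_3 = 2.5
pos_x_4 = 5.5
pos_y_4 = 3
pos_x_5 = 3.5
pos_y_5 = 13.5
pos_z_5 = 3.5
height_5 = 7.5
pos_y_6 = 10.5
pos_z_6 = 2
radius_6 = 2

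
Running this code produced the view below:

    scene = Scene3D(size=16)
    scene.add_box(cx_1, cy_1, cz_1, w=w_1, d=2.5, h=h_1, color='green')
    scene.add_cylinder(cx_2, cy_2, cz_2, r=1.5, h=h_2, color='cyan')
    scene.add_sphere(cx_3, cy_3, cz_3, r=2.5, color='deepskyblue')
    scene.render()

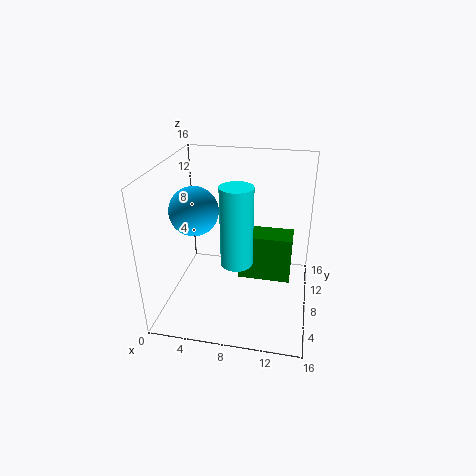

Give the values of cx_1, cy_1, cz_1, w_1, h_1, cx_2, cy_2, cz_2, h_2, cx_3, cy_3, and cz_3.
cx_1 = 9, cy_1 = 3, cz_1 = 6.5, w_1 = 5, h_1 = 4.5, cx_2 = 9, cy_2 = 2.5, cz_2 = 8.5, h_2 = 7.5, cx_3 = 4, cy_3 = 5.5, cz_3 = 12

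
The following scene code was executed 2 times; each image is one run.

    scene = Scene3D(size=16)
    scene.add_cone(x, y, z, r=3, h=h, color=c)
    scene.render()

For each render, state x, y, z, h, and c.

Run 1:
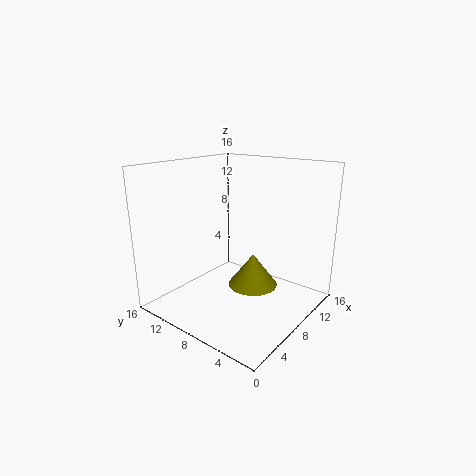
x = 11
y = 8
z = 1
h = 4
c = 'olive'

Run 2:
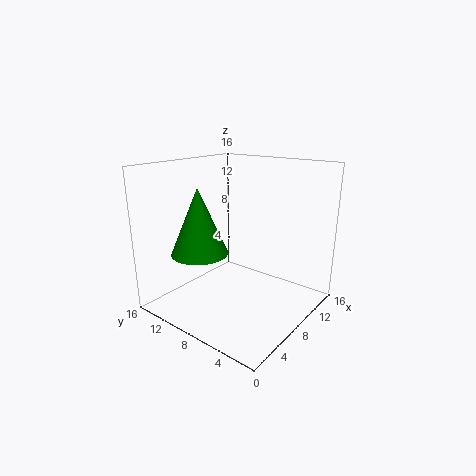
x = 4
y = 10
z = 7
h = 7
c = 'green'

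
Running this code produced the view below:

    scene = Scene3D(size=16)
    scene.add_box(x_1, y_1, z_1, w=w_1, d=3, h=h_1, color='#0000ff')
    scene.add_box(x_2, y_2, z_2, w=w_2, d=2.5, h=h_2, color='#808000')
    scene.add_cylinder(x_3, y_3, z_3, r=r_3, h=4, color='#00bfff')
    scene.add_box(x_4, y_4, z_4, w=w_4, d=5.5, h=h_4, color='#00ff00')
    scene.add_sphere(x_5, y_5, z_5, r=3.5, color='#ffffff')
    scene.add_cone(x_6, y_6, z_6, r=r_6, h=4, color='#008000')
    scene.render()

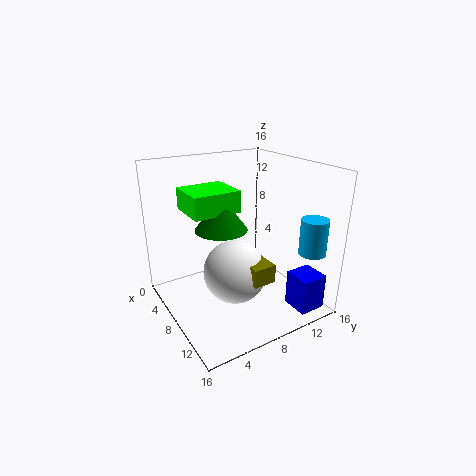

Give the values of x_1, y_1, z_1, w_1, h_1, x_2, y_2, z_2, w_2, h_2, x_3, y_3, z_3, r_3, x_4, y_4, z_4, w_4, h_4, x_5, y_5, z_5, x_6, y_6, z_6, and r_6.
x_1 = 12; y_1 = 12; z_1 = 0.5; w_1 = 3; h_1 = 4; x_2 = 9.5; y_2 = 7; z_2 = 4.5; w_2 = 3.5; h_2 = 2; x_3 = 13; y_3 = 14.5; z_3 = 6.5; r_3 = 1.5; x_4 = 2; y_4 = 3.5; z_4 = 10.5; w_4 = 5; h_4 = 2.5; x_5 = 9; y_5 = 7; z_5 = 4.5; x_6 = 6; y_6 = 7; z_6 = 8.5; r_6 = 3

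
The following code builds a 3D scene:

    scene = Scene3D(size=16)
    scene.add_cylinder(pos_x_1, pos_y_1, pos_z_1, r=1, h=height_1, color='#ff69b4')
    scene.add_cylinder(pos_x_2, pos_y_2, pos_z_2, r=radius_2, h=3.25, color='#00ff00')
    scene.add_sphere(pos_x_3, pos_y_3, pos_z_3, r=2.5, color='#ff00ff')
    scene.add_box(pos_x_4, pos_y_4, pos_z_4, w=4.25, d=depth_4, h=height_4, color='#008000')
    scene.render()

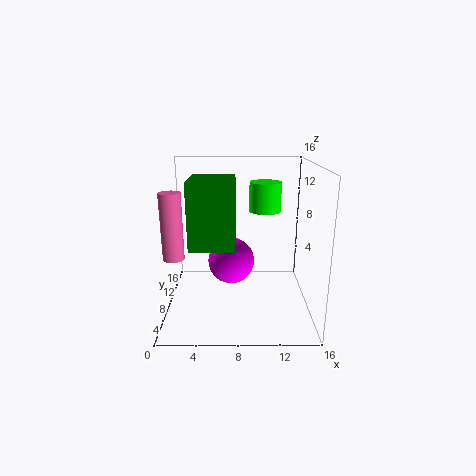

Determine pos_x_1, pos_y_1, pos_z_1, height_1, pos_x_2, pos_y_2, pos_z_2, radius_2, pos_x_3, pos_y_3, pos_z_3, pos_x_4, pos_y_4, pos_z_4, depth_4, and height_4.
pos_x_1 = 2, pos_y_1 = 2.25, pos_z_1 = 8, height_1 = 6.25, pos_x_2 = 11, pos_y_2 = 9.25, pos_z_2 = 10.75, radius_2 = 1.75, pos_x_3 = 7.25, pos_y_3 = 7, pos_z_3 = 5.75, pos_x_4 = 3.5, pos_y_4 = 1.25, pos_z_4 = 9, depth_4 = 5.5, height_4 = 6.25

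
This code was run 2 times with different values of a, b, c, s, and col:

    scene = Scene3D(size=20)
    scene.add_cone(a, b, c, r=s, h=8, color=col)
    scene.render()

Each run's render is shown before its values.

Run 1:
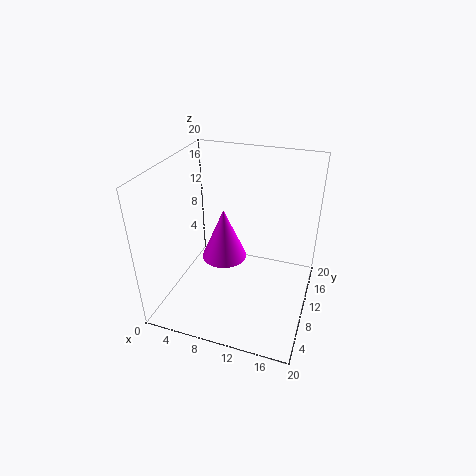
a = 6.5
b = 13.5
c = 4
s = 3.5
col = 'magenta'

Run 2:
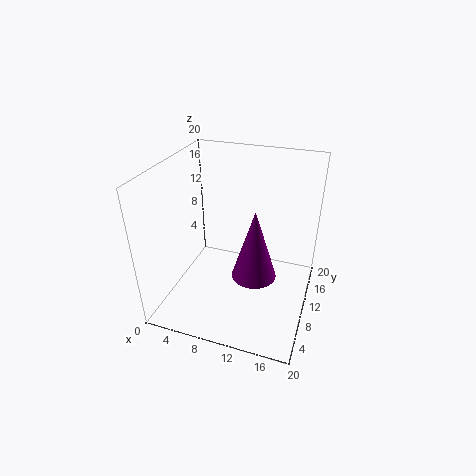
a = 14.5
b = 2.5
c = 10.5
s = 2.5
col = 'purple'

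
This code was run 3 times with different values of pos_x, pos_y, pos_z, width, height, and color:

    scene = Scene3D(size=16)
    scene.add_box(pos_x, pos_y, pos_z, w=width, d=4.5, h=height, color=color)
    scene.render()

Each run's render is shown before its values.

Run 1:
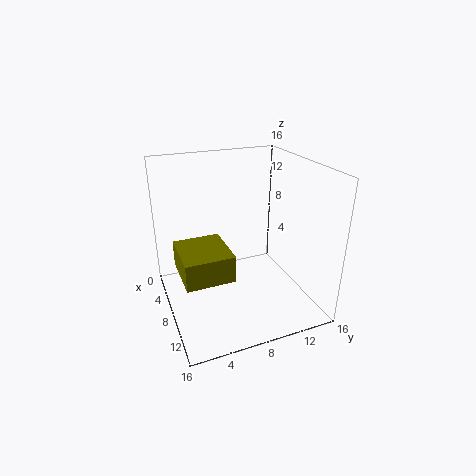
pos_x = 10
pos_y = 0.5
pos_z = 7.5
width = 5
height = 2.5
color = 'olive'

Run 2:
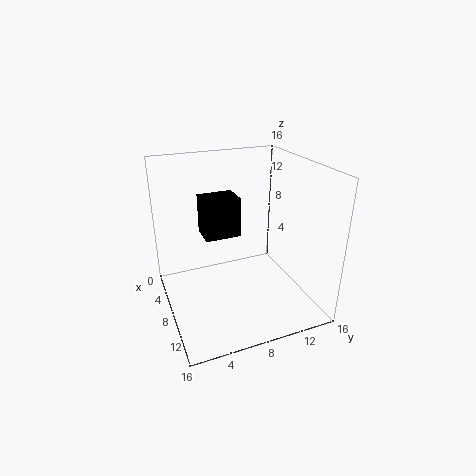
pos_x = 0.5
pos_y = 5.5
pos_z = 6
width = 3.5
height = 5
color = 'black'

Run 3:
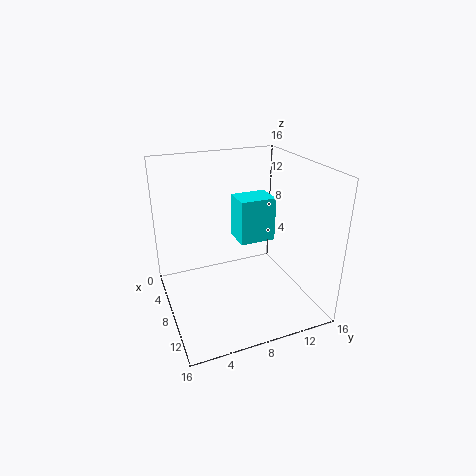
pos_x = 2
pos_y = 9.5
pos_z = 5.5
width = 3.5
height = 5.5
color = 'cyan'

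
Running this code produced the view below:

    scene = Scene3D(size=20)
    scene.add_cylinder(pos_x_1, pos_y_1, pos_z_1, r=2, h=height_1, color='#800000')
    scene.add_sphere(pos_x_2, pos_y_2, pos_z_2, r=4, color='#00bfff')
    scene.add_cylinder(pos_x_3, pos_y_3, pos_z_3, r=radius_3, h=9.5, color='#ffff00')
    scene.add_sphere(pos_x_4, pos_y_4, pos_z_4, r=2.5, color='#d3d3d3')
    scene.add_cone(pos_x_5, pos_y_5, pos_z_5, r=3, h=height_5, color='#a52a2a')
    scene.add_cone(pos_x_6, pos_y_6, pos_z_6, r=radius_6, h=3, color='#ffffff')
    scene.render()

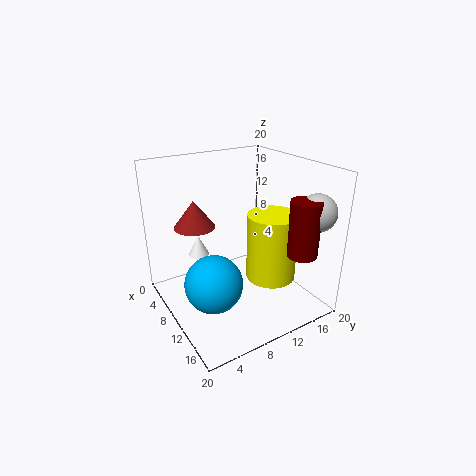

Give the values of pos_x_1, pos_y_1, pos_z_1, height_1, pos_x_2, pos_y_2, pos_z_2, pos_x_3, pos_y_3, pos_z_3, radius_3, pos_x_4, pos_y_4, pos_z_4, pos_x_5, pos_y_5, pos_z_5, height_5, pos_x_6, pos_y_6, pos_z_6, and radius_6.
pos_x_1 = 17, pos_y_1 = 15.5, pos_z_1 = 9, height_1 = 7.5, pos_x_2 = 11, pos_y_2 = 5.5, pos_z_2 = 4.5, pos_x_3 = 12.5, pos_y_3 = 14, pos_z_3 = 4, radius_3 = 3.5, pos_x_4 = 17, pos_y_4 = 17.5, pos_z_4 = 14.5, pos_x_5 = 4.5, pos_y_5 = 6, pos_z_5 = 10.5, height_5 = 4, pos_x_6 = 5.5, pos_y_6 = 6, pos_z_6 = 6.5, radius_6 = 1.5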